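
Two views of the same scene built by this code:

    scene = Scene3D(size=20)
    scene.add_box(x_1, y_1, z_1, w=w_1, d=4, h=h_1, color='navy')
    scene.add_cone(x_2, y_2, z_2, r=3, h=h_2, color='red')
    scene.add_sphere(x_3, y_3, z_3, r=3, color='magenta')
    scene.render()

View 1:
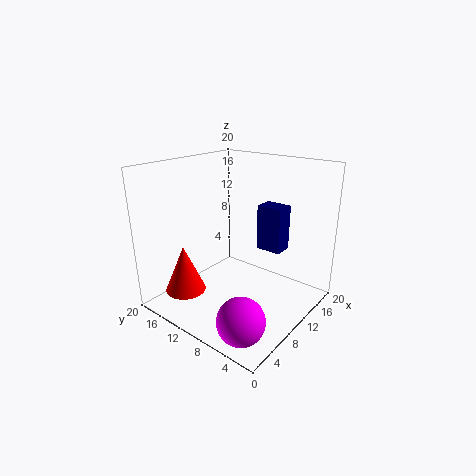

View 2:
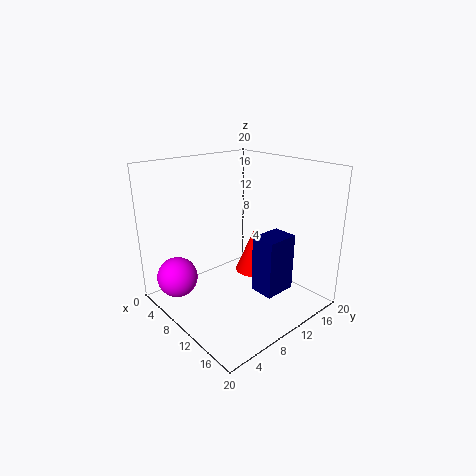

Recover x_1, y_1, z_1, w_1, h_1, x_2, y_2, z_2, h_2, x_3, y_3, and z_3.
x_1 = 16
y_1 = 7
z_1 = 6
w_1 = 3
h_1 = 7
x_2 = 6
y_2 = 17
z_2 = 1
h_2 = 7
x_3 = 3
y_3 = 4
z_3 = 3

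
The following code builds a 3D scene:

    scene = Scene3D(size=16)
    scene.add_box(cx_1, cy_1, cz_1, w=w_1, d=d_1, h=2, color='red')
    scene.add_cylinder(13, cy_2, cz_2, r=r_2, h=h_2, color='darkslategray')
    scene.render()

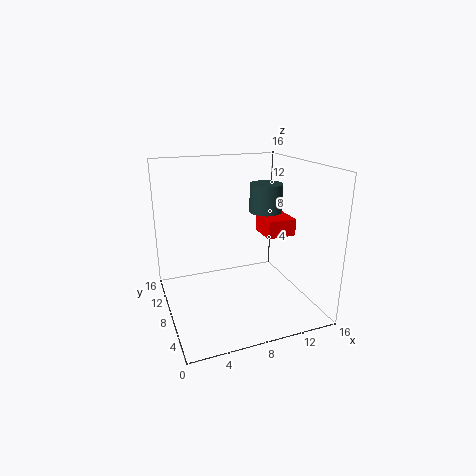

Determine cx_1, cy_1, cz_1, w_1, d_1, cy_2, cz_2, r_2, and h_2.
cx_1 = 11.5, cy_1 = 7.5, cz_1 = 7.5, w_1 = 3.5, d_1 = 3.5, cy_2 = 11.5, cz_2 = 9.5, r_2 = 2, h_2 = 3.5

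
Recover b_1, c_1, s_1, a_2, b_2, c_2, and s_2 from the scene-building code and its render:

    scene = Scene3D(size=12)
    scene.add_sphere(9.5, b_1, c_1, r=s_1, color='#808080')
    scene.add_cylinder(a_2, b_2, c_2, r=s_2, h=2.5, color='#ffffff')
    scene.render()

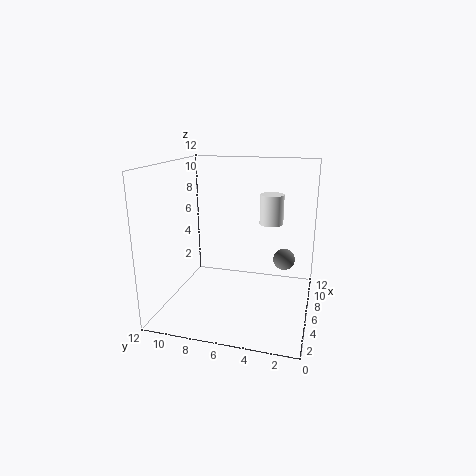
b_1 = 2.5; c_1 = 3; s_1 = 1; a_2 = 7.5; b_2 = 3.5; c_2 = 7; s_2 = 1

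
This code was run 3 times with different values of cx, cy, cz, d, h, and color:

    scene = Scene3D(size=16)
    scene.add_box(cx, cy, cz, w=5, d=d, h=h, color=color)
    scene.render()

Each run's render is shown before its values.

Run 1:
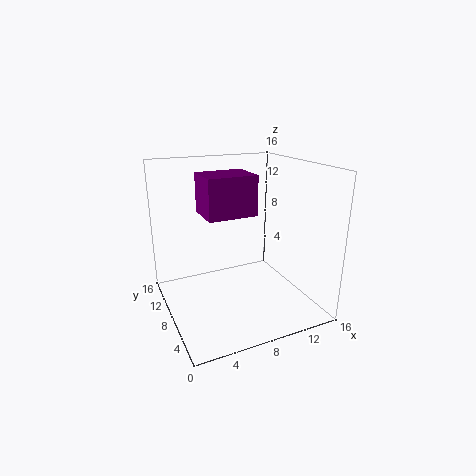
cx = 3.5; cy = 4.5; cz = 11.5; d = 4; h = 4; color = 'purple'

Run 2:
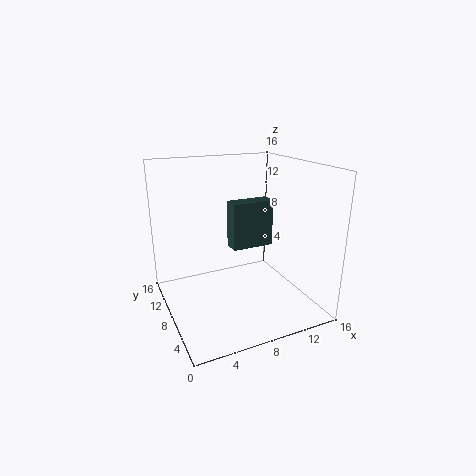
cx = 8; cy = 9; cz = 6; d = 2; h = 5.5; color = 'darkslategray'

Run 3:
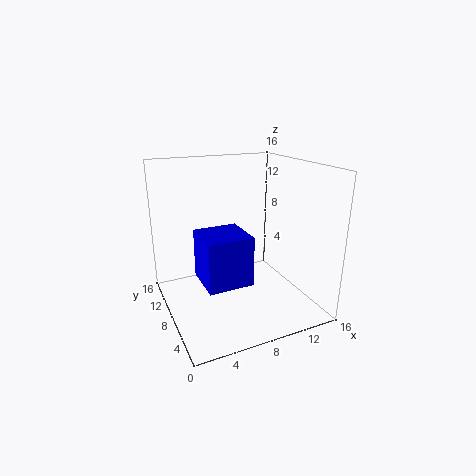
cx = 3.5; cy = 5; cz = 3.5; d = 5; h = 5.5; color = 'blue'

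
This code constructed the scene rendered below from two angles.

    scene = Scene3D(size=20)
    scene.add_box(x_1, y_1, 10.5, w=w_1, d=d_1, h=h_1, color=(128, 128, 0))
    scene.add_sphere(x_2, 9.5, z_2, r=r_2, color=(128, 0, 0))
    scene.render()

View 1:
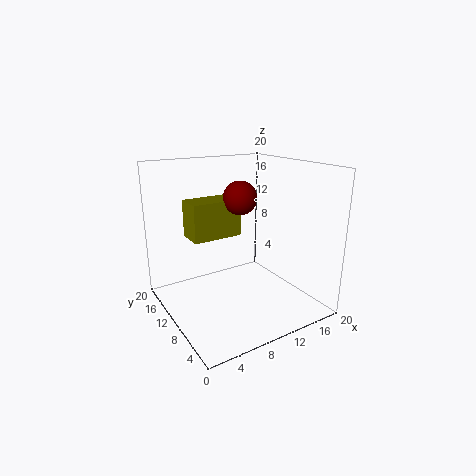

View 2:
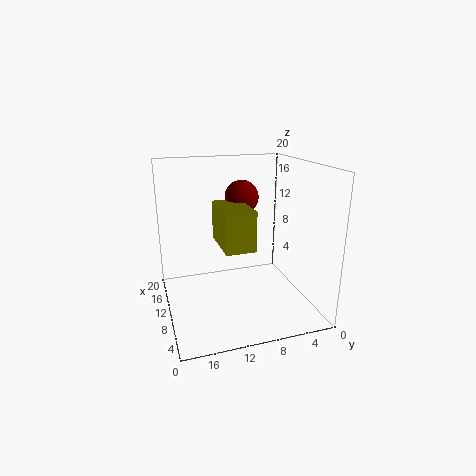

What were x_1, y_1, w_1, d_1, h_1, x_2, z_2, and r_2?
x_1 = 3.5
y_1 = 9.75
w_1 = 6.75
d_1 = 3.75
h_1 = 5
x_2 = 10
z_2 = 15.75
r_2 = 2.25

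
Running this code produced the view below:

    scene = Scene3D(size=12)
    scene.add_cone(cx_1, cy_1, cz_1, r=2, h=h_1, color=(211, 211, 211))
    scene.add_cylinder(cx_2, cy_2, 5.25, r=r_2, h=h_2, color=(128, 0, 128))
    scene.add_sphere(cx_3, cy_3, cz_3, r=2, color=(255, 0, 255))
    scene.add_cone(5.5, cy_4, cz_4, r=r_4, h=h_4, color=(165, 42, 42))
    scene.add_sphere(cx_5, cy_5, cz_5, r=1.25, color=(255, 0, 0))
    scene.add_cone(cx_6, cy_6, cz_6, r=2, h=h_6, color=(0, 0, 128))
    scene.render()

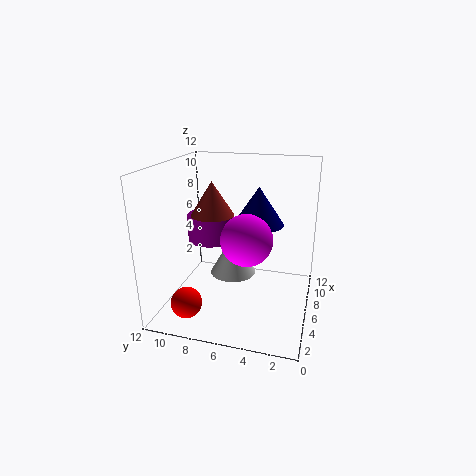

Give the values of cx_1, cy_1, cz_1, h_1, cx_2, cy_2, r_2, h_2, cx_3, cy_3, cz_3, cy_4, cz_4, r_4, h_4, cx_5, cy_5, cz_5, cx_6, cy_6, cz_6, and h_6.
cx_1 = 7; cy_1 = 6.75; cz_1 = 2.25; h_1 = 3.5; cx_2 = 7; cy_2 = 8.75; r_2 = 2; h_2 = 2.25; cx_3 = 4; cy_3 = 4.75; cz_3 = 6.75; cy_4 = 8; cz_4 = 8; r_4 = 1.75; h_4 = 2.75; cx_5 = 2.25; cy_5 = 9.25; cz_5 = 1.5; cx_6 = 5.75; cy_6 = 4.25; cz_6 = 7.5; h_6 = 3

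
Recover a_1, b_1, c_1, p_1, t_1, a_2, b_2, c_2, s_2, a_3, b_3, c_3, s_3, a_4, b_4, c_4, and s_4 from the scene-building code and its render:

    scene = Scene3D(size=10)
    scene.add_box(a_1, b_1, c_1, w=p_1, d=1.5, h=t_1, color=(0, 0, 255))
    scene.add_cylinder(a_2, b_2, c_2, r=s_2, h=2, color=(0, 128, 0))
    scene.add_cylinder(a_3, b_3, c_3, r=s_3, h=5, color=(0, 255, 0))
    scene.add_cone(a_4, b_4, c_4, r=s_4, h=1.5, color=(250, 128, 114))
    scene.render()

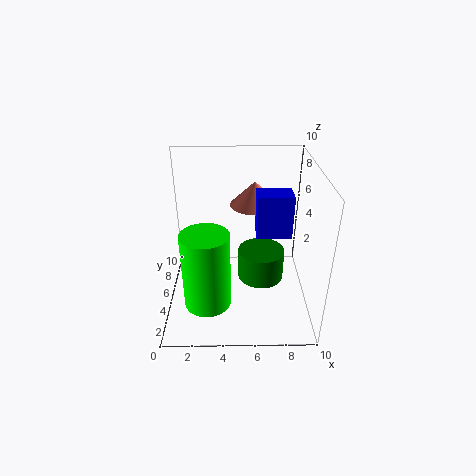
a_1 = 6
b_1 = 1.5
c_1 = 7
p_1 = 2
t_1 = 2.5
a_2 = 6.5
b_2 = 3.5
c_2 = 3
s_2 = 1.5
a_3 = 3
b_3 = 2
c_3 = 2
s_3 = 1.5
a_4 = 6
b_4 = 4
c_4 = 8
s_4 = 1.5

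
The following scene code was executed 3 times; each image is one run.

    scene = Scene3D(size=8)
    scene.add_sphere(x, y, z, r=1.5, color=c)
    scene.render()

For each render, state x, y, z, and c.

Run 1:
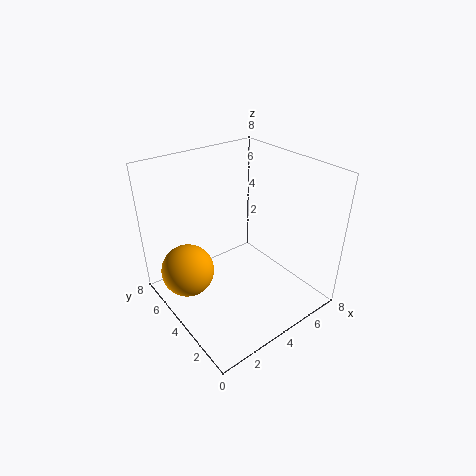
x = 1.5, y = 5.5, z = 2, c = 'orange'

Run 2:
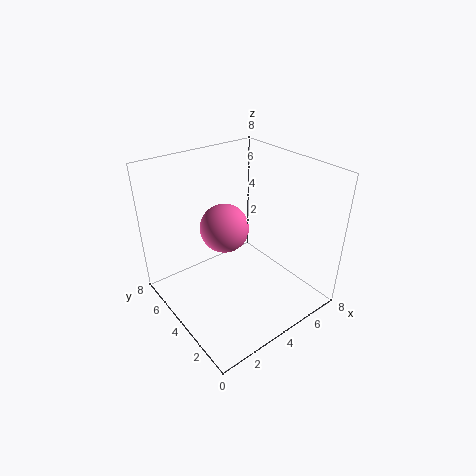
x = 4.5, y = 6, z = 3.5, c = 'hotpink'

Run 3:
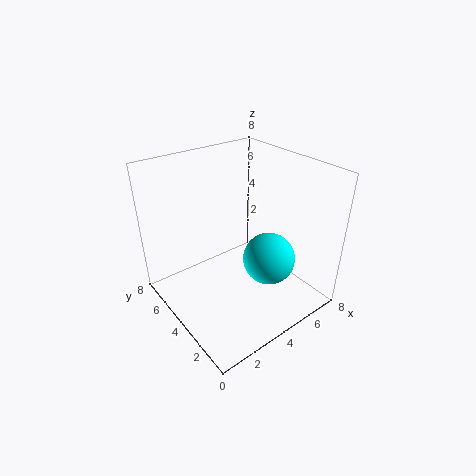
x = 5.5, y = 3, z = 2.5, c = 'cyan'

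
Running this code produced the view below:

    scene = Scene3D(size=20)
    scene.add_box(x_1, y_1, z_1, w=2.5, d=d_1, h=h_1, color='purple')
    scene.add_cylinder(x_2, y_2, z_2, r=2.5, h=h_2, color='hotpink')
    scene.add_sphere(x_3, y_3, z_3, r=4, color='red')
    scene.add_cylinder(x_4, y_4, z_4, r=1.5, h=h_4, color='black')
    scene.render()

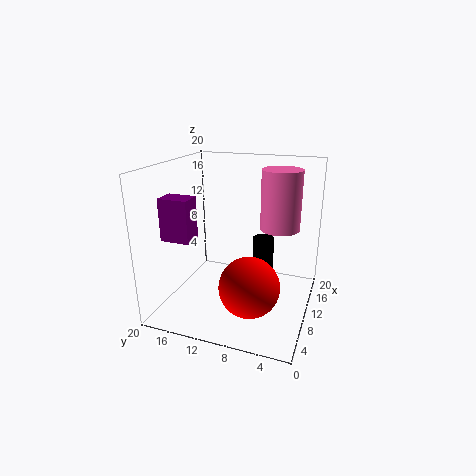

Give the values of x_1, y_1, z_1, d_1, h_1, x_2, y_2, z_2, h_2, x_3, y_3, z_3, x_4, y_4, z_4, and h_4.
x_1 = 0.5; y_1 = 12.5; z_1 = 12.5; d_1 = 3.5; h_1 = 5; x_2 = 9; y_2 = 4; z_2 = 12.5; h_2 = 7.5; x_3 = 6; y_3 = 7; z_3 = 5; x_4 = 12.5; y_4 = 7; z_4 = 2.5; h_4 = 7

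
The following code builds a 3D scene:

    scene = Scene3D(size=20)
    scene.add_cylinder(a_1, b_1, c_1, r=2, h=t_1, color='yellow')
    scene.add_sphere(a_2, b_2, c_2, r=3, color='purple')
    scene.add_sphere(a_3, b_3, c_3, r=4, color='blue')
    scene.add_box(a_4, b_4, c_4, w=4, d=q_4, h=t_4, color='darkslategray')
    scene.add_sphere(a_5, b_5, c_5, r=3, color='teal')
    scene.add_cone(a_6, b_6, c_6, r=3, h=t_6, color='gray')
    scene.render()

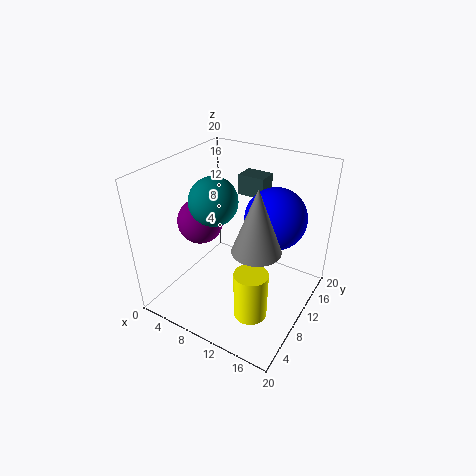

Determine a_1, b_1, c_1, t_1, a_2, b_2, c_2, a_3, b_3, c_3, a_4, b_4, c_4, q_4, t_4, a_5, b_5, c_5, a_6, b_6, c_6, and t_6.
a_1 = 16; b_1 = 3; c_1 = 5; t_1 = 6; a_2 = 6; b_2 = 7; c_2 = 13; a_3 = 15; b_3 = 11; c_3 = 14; a_4 = 7; b_4 = 15; c_4 = 14; q_4 = 3; t_4 = 3; a_5 = 9; b_5 = 6; c_5 = 17; a_6 = 15; b_6 = 6; c_6 = 12; t_6 = 8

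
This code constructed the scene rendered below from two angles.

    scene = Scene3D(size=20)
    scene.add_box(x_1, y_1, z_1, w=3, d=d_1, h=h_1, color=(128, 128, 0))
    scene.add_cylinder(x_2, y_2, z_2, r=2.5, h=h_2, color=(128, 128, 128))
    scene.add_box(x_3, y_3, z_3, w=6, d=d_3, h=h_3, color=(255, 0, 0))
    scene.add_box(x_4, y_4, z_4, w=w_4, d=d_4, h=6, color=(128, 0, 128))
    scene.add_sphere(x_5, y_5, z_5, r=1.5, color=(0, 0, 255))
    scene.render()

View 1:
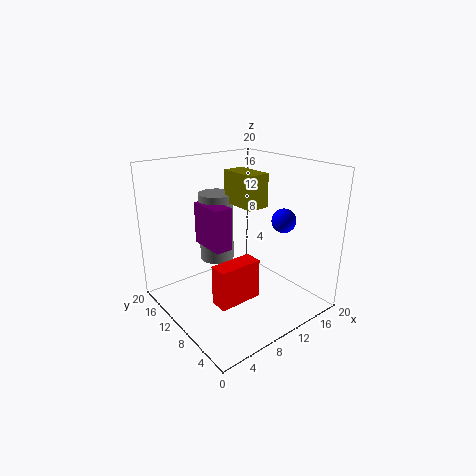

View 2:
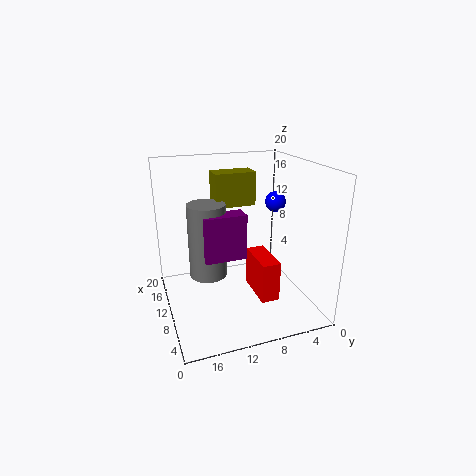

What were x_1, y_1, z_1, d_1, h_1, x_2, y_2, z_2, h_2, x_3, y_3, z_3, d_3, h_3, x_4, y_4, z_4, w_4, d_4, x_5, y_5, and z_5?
x_1 = 10, y_1 = 7.5, z_1 = 14.5, d_1 = 5.5, h_1 = 4.5, x_2 = 9.5, y_2 = 14.5, z_2 = 5.5, h_2 = 10, x_3 = 4.5, y_3 = 6, z_3 = 2.5, d_3 = 2.5, h_3 = 5.5, x_4 = 6.5, y_4 = 10, z_4 = 8.5, w_4 = 2.5, d_4 = 5.5, x_5 = 12, y_5 = 3.5, z_5 = 14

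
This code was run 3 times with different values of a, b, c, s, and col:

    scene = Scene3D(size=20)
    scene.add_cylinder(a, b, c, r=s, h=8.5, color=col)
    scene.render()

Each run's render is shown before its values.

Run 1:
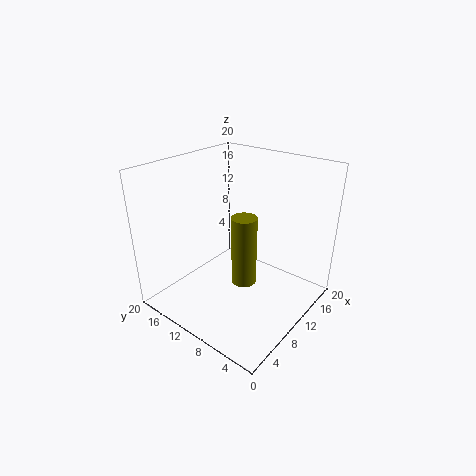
a = 5.5
b = 5.5
c = 7.5
s = 1.5
col = 'olive'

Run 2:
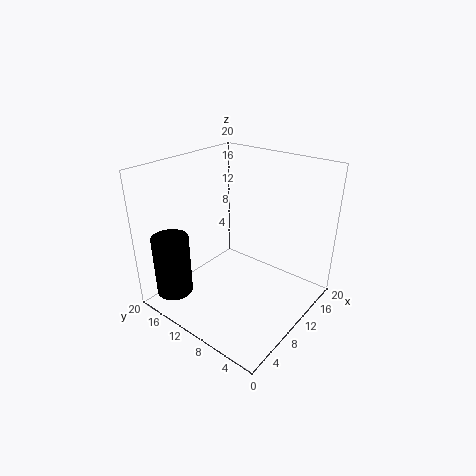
a = 3
b = 16
c = 2.5
s = 2.5
col = 'black'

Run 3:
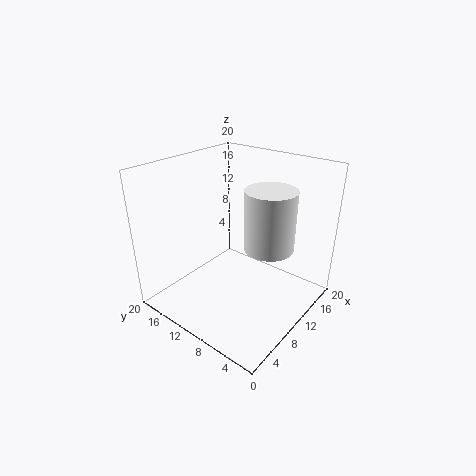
a = 12.5
b = 6.5
c = 8.5
s = 3.5
col = 'white'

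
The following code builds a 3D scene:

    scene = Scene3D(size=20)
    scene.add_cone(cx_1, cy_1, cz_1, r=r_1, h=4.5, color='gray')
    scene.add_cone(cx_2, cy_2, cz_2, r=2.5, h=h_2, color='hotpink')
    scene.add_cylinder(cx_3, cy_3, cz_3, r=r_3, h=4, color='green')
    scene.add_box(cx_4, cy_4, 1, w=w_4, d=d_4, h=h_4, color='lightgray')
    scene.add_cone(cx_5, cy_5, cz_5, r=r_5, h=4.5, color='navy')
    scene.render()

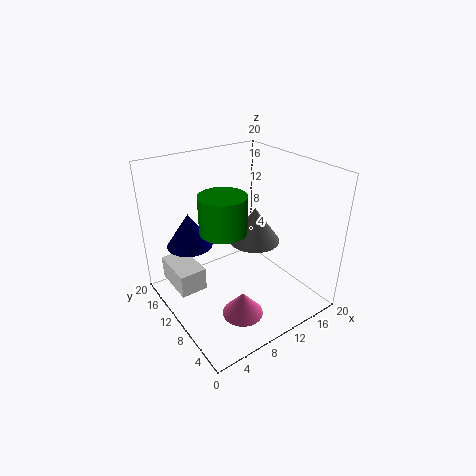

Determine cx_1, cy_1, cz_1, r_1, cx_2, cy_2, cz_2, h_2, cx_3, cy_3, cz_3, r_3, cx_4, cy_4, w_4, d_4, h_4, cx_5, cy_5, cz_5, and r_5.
cx_1 = 10.5
cy_1 = 7
cz_1 = 11
r_1 = 3.25
cx_2 = 5.75
cy_2 = 3
cz_2 = 4
h_2 = 3
cx_3 = 3.5
cy_3 = 3.5
cz_3 = 16
r_3 = 2.5
cx_4 = 2.25
cy_4 = 13
w_4 = 4
d_4 = 6.75
h_4 = 3.5
cx_5 = 3.75
cy_5 = 12.25
cz_5 = 10
r_5 = 3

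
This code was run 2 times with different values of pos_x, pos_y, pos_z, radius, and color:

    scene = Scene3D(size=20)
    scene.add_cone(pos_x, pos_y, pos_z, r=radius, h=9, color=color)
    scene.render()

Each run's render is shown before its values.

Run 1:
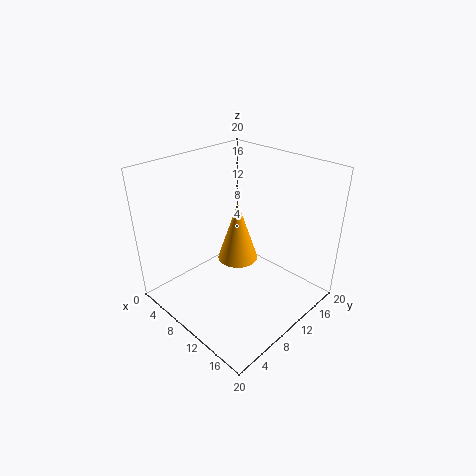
pos_x = 8, pos_y = 12, pos_z = 5, radius = 3, color = 'orange'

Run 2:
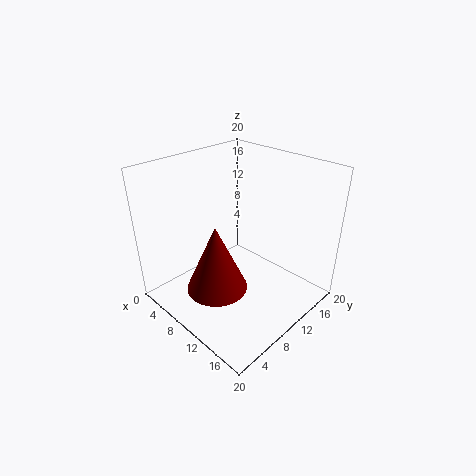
pos_x = 11, pos_y = 5, pos_z = 5, radius = 4, color = 'maroon'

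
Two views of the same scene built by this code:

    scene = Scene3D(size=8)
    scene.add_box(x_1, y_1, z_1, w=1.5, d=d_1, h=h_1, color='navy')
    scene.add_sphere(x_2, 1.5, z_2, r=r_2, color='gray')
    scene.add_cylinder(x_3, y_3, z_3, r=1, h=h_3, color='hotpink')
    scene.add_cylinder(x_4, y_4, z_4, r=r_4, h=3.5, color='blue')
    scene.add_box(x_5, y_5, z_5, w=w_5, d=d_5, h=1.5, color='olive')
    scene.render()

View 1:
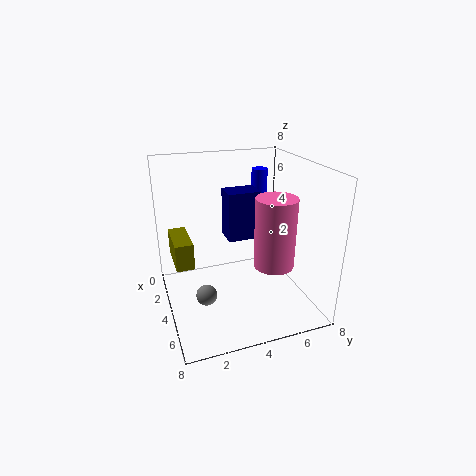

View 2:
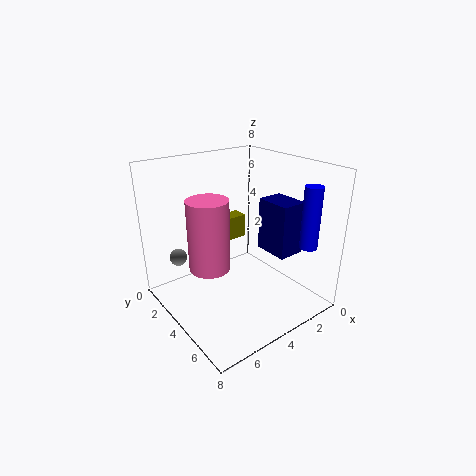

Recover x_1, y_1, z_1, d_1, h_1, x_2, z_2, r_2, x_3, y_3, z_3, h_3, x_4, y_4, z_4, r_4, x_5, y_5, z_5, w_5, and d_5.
x_1 = 1, y_1 = 4, z_1 = 3, d_1 = 2, h_1 = 3, x_2 = 6.5, z_2 = 2.5, r_2 = 0.5, x_3 = 6.5, y_3 = 5, z_3 = 3.5, h_3 = 3.5, x_4 = 1, y_4 = 6.5, z_4 = 3.5, r_4 = 0.5, x_5 = 1.5, y_5 = 0.5, z_5 = 2.5, w_5 = 2.5, d_5 = 1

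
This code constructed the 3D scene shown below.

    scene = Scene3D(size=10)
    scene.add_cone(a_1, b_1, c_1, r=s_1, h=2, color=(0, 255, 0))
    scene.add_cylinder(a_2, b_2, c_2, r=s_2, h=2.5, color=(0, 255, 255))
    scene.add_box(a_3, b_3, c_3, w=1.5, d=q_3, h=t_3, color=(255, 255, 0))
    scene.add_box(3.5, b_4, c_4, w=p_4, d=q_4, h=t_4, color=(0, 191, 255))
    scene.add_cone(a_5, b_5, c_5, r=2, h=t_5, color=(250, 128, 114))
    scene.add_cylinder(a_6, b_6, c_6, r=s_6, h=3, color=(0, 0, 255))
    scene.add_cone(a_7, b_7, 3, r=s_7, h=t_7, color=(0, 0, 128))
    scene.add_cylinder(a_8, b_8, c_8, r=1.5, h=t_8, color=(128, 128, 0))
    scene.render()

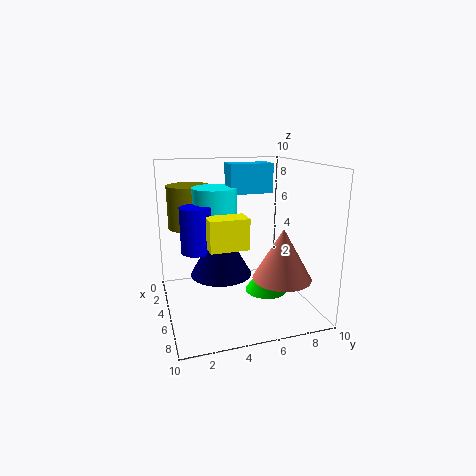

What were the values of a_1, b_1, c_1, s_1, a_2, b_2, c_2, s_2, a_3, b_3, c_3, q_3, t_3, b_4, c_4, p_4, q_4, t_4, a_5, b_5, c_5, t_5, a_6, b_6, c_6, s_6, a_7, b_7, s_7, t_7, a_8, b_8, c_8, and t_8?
a_1 = 5.5
b_1 = 7
c_1 = 1
s_1 = 1.5
a_2 = 4.5
b_2 = 3.5
c_2 = 6
s_2 = 1.5
a_3 = 6
b_3 = 2.5
c_3 = 5
q_3 = 2.5
t_3 = 2
b_4 = 4.5
c_4 = 8
p_4 = 1.5
q_4 = 3
t_4 = 2
a_5 = 7
b_5 = 7.5
c_5 = 2.5
t_5 = 3.5
a_6 = 5.5
b_6 = 2
c_6 = 4.5
s_6 = 1
a_7 = 6
b_7 = 3.5
s_7 = 2
t_7 = 3.5
a_8 = 3
b_8 = 2
c_8 = 5.5
t_8 = 3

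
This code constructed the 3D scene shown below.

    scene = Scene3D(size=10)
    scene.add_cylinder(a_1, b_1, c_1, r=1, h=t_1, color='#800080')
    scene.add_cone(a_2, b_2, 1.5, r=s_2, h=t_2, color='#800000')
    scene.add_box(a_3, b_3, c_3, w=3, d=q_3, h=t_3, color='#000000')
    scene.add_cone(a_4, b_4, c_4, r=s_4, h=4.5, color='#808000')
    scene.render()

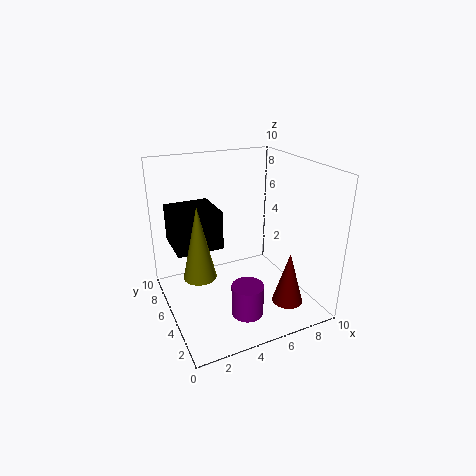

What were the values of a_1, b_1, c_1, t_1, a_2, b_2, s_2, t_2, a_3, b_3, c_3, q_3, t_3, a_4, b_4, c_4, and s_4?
a_1 = 4, b_1 = 1.5, c_1 = 1.5, t_1 = 2, a_2 = 7, b_2 = 1.5, s_2 = 1, t_2 = 3.5, a_3 = 0.5, b_3 = 4, c_3 = 5, q_3 = 3, t_3 = 2.5, a_4 = 1.5, b_4 = 3, c_4 = 4, s_4 = 1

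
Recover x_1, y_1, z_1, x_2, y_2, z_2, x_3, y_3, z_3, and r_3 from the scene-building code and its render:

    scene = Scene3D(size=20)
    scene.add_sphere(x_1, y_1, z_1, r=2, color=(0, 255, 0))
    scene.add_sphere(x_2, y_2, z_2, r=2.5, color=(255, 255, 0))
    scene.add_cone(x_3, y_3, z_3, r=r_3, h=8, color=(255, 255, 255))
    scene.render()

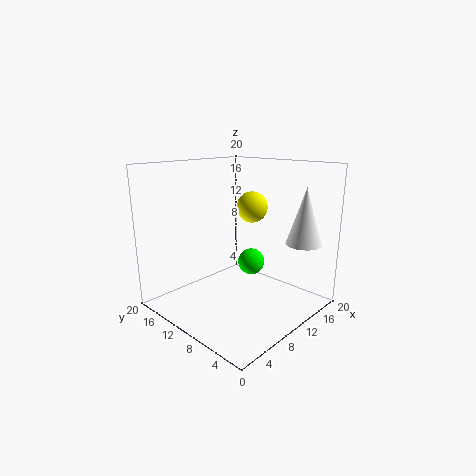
x_1 = 14; y_1 = 11; z_1 = 5; x_2 = 17.5; y_2 = 14; z_2 = 12.5; x_3 = 16.5; y_3 = 3.5; z_3 = 9; r_3 = 2.5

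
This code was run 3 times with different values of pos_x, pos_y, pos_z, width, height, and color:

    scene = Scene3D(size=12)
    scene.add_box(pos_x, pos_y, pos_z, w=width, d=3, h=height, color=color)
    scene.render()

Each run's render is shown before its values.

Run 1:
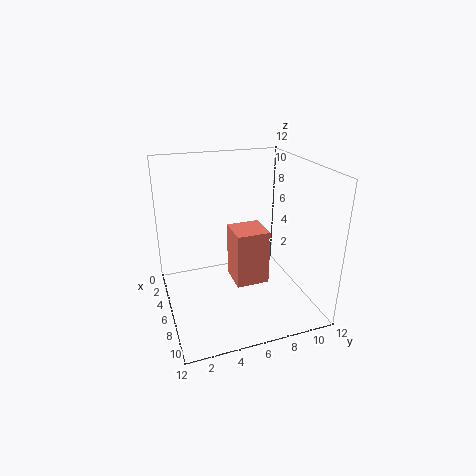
pos_x = 3; pos_y = 6; pos_z = 1; width = 3; height = 5; color = 'salmon'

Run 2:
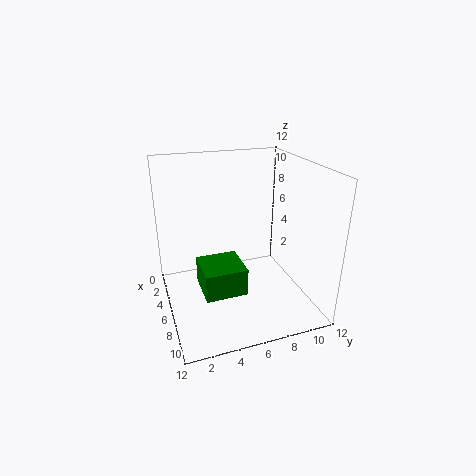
pos_x = 8; pos_y = 2; pos_z = 4; width = 3; height = 2; color = 'green'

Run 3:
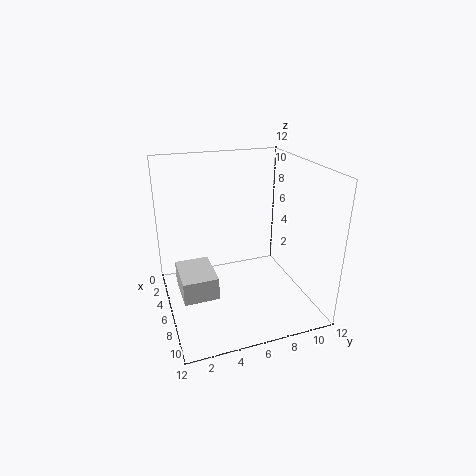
pos_x = 3; pos_y = 1; pos_z = 1; width = 4; height = 2; color = 'lightgray'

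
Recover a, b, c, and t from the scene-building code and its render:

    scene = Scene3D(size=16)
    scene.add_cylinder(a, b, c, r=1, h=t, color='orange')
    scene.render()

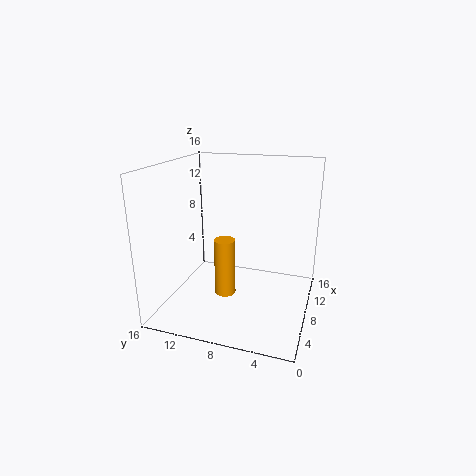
a = 2.5; b = 7.5; c = 4.5; t = 5.5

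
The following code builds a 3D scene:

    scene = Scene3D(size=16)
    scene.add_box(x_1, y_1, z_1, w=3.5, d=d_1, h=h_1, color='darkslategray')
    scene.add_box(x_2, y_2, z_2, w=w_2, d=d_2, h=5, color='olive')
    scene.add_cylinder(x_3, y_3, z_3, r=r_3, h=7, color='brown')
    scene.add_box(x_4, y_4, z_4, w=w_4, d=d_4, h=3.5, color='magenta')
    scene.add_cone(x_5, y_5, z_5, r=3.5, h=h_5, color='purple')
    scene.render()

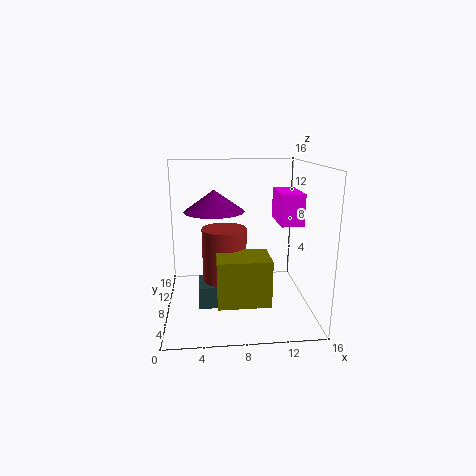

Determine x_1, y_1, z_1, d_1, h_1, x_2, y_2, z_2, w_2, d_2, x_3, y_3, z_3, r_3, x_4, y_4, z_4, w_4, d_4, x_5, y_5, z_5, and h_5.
x_1 = 3.5
y_1 = 6
z_1 = 0.5
d_1 = 3.5
h_1 = 2.5
x_2 = 5.5
y_2 = 3
z_2 = 2
w_2 = 5.5
d_2 = 4
x_3 = 6.5
y_3 = 8.5
z_3 = 2
r_3 = 2.5
x_4 = 12.5
y_4 = 6.5
z_4 = 9.5
w_4 = 2.5
d_4 = 5
x_5 = 5.5
y_5 = 10.5
z_5 = 10.5
h_5 = 2.5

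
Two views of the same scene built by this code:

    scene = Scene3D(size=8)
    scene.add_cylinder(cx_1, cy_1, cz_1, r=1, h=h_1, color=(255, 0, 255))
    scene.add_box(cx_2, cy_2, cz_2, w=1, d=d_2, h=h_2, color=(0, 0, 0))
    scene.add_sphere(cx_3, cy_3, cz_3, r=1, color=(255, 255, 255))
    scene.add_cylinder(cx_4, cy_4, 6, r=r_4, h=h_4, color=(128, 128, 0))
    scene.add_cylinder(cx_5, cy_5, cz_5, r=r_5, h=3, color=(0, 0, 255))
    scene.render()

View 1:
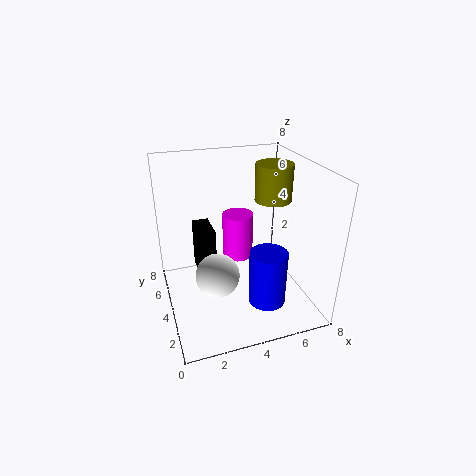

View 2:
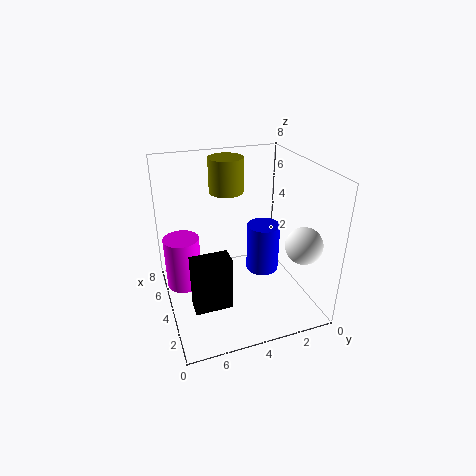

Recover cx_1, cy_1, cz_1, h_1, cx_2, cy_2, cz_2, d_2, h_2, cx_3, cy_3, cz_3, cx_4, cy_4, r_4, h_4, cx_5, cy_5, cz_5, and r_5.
cx_1 = 5; cy_1 = 7; cz_1 = 1; h_1 = 3; cx_2 = 2; cy_2 = 5; cz_2 = 1; d_2 = 2; h_2 = 3; cx_3 = 2; cy_3 = 1; cz_3 = 4; cx_4 = 6; cy_4 = 4; r_4 = 1; h_4 = 2; cx_5 = 5; cy_5 = 2; cz_5 = 1; r_5 = 1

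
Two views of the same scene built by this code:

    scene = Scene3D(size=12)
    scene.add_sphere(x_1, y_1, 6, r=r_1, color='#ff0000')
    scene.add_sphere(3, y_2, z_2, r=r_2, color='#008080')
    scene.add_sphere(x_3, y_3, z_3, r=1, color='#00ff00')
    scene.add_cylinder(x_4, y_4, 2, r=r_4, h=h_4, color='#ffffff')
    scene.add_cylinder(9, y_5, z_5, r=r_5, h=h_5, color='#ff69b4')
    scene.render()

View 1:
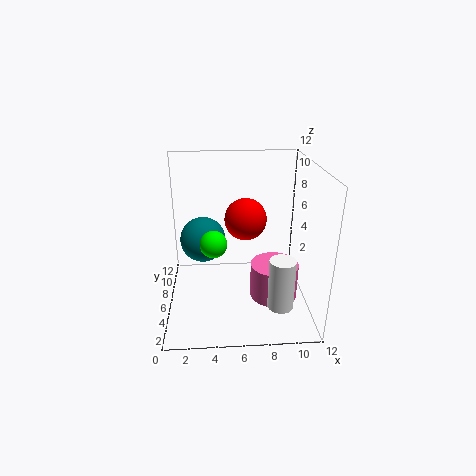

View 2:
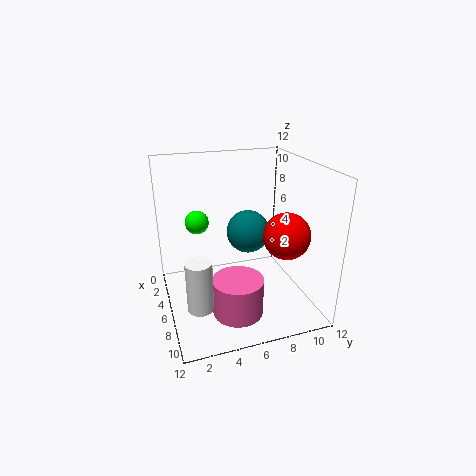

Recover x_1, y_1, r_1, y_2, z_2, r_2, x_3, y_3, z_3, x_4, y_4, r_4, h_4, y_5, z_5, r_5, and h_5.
x_1 = 7
y_1 = 10
r_1 = 2
y_2 = 8
z_2 = 5
r_2 = 2
x_3 = 4
y_3 = 3
z_3 = 7
x_4 = 9
y_4 = 2
r_4 = 1
h_4 = 4
y_5 = 5
z_5 = 1
r_5 = 2
h_5 = 3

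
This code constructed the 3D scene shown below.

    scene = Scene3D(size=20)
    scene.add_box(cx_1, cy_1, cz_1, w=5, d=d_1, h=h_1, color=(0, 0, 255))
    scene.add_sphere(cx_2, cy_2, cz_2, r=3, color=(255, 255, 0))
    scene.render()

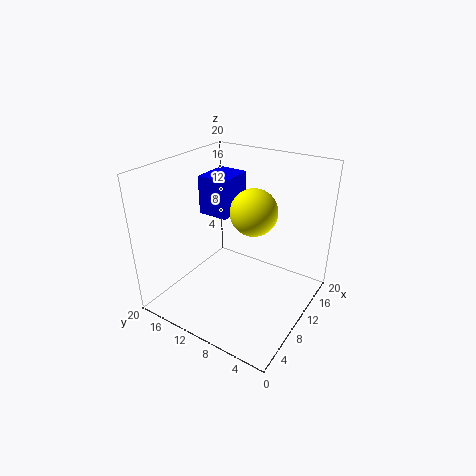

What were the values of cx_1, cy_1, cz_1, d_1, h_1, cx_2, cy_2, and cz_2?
cx_1 = 7; cy_1 = 10; cz_1 = 14; d_1 = 4; h_1 = 5; cx_2 = 9; cy_2 = 7; cz_2 = 15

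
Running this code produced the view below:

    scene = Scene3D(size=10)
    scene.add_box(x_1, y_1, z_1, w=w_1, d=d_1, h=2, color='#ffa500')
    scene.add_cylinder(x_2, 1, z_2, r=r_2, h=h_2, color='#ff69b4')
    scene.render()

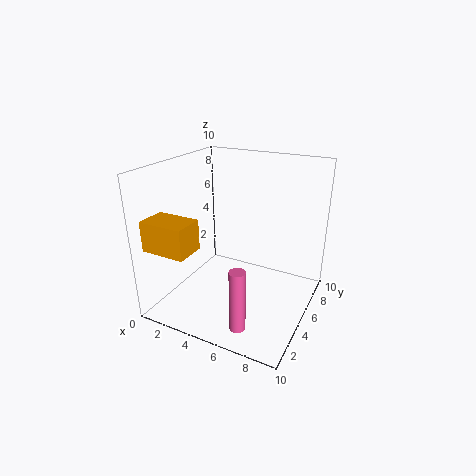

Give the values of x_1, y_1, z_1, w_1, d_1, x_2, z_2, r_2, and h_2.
x_1 = 0.5, y_1 = 0.5, z_1 = 5, w_1 = 3, d_1 = 2, x_2 = 7, z_2 = 1, r_2 = 0.5, h_2 = 4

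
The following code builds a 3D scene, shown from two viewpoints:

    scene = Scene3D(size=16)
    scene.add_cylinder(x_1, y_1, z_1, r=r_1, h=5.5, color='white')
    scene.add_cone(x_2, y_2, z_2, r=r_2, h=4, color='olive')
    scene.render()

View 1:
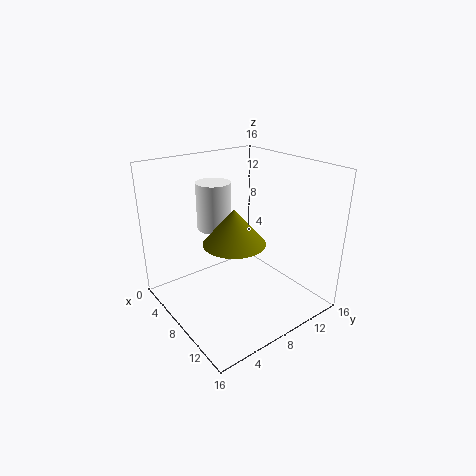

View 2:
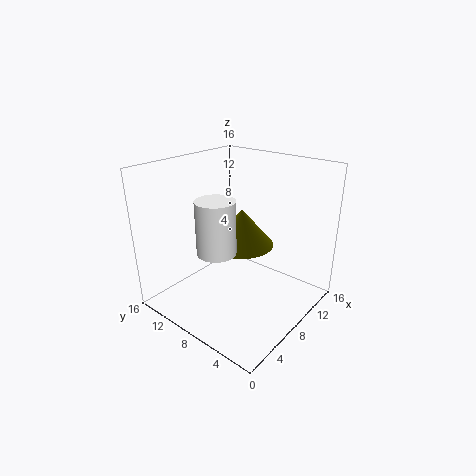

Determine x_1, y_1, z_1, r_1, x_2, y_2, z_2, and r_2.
x_1 = 4
y_1 = 7.5
z_1 = 8
r_1 = 2
x_2 = 8
y_2 = 7.5
z_2 = 7.5
r_2 = 3.5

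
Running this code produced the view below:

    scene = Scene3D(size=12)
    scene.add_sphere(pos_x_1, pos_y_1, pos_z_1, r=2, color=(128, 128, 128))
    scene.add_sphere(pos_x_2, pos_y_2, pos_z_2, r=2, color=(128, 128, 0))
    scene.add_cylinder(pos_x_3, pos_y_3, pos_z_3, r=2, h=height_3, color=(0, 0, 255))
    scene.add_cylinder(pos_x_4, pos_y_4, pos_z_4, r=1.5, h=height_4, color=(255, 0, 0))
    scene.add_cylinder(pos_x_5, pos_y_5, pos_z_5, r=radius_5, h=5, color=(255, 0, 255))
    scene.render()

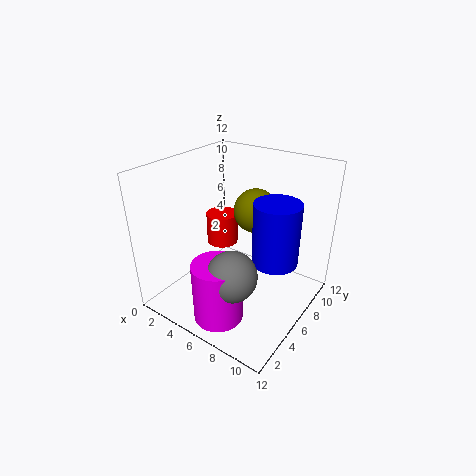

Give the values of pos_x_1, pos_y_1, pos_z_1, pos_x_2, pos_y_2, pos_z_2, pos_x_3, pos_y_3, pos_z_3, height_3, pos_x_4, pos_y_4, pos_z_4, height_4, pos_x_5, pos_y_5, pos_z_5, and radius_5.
pos_x_1 = 7.5
pos_y_1 = 3
pos_z_1 = 4.5
pos_x_2 = 5.5
pos_y_2 = 9.5
pos_z_2 = 7
pos_x_3 = 8.5
pos_y_3 = 8
pos_z_3 = 3.5
height_3 = 5.5
pos_x_4 = 2
pos_y_4 = 9
pos_z_4 = 3
height_4 = 3
pos_x_5 = 6.5
pos_y_5 = 2.5
pos_z_5 = 0.5
radius_5 = 2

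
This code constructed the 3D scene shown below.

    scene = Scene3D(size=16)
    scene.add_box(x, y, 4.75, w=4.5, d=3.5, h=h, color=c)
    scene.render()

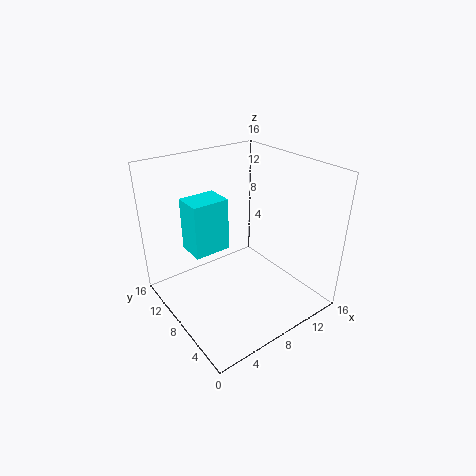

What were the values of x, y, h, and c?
x = 4.5; y = 11.25; h = 6.5; c = 'cyan'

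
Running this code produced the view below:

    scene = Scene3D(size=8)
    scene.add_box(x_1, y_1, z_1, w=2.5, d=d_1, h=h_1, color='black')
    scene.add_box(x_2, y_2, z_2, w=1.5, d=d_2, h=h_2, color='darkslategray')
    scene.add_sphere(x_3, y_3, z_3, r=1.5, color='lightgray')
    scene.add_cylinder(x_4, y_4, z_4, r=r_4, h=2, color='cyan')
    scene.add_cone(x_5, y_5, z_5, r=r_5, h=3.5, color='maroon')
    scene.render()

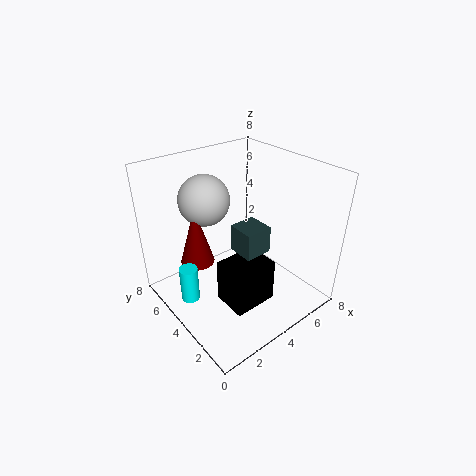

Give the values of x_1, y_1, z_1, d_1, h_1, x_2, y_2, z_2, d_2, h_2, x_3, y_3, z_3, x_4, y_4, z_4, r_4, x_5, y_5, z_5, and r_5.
x_1 = 2.5; y_1 = 2; z_1 = 0.5; d_1 = 2; h_1 = 2.5; x_2 = 3.5; y_2 = 2.5; z_2 = 3.5; d_2 = 1.5; h_2 = 1.5; x_3 = 3.5; y_3 = 6.5; z_3 = 5.5; x_4 = 1; y_4 = 4.5; z_4 = 1; r_4 = 0.5; x_5 = 2.5; y_5 = 6; z_5 = 2; r_5 = 1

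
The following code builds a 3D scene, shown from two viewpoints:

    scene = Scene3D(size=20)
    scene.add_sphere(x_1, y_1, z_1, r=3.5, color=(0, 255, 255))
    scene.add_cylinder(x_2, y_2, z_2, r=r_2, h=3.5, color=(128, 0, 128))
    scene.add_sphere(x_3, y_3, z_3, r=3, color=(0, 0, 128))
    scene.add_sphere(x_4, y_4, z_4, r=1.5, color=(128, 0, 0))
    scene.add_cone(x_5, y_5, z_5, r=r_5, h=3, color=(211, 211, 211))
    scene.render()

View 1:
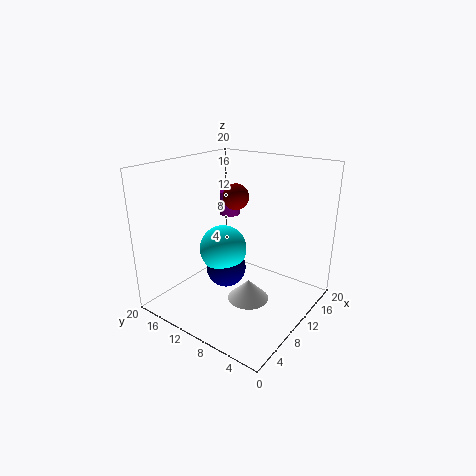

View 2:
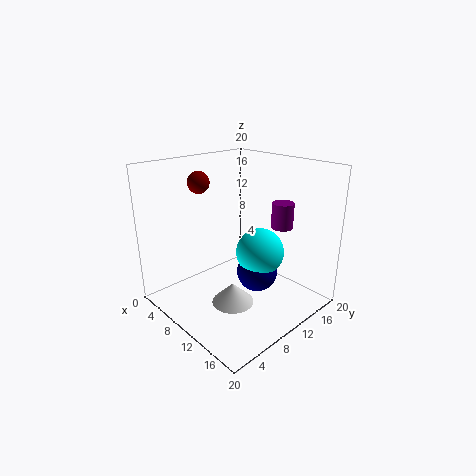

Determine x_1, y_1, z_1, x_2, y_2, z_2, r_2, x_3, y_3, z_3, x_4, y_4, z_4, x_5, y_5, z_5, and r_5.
x_1 = 11
y_1 = 13.5
z_1 = 7
x_2 = 14
y_2 = 14.5
z_2 = 11.5
r_2 = 1.5
x_3 = 11
y_3 = 13
z_3 = 4
x_4 = 5.5
y_4 = 7
z_4 = 17.5
x_5 = 10.5
y_5 = 8.5
z_5 = 0.5
r_5 = 3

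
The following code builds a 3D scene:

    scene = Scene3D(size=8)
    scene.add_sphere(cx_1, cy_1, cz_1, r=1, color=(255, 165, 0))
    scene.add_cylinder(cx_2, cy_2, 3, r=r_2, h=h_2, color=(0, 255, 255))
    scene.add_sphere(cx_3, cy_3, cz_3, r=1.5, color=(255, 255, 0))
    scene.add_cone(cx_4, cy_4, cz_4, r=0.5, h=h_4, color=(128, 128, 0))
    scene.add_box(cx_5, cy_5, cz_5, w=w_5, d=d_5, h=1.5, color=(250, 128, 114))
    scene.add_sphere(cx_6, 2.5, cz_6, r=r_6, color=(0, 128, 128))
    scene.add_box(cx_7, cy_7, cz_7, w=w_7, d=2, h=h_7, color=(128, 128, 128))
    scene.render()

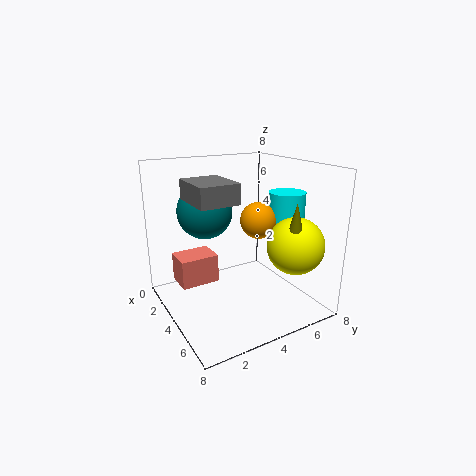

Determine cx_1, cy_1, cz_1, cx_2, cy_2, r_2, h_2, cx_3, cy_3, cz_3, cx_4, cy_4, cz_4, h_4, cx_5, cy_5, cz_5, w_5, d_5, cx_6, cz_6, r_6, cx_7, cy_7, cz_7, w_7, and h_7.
cx_1 = 4.5; cy_1 = 5; cz_1 = 5; cx_2 = 5; cy_2 = 6.5; r_2 = 1; h_2 = 3.5; cx_3 = 6.5; cy_3 = 6; cz_3 = 4; cx_4 = 7; cy_4 = 5.5; cz_4 = 4.5; h_4 = 2; cx_5 = 3; cy_5 = 0.5; cz_5 = 2; w_5 = 1.5; d_5 = 2; cx_6 = 3; cz_6 = 5.5; r_6 = 1.5; cx_7 = 3.5; cy_7 = 1; cz_7 = 6.5; w_7 = 2.5; h_7 = 1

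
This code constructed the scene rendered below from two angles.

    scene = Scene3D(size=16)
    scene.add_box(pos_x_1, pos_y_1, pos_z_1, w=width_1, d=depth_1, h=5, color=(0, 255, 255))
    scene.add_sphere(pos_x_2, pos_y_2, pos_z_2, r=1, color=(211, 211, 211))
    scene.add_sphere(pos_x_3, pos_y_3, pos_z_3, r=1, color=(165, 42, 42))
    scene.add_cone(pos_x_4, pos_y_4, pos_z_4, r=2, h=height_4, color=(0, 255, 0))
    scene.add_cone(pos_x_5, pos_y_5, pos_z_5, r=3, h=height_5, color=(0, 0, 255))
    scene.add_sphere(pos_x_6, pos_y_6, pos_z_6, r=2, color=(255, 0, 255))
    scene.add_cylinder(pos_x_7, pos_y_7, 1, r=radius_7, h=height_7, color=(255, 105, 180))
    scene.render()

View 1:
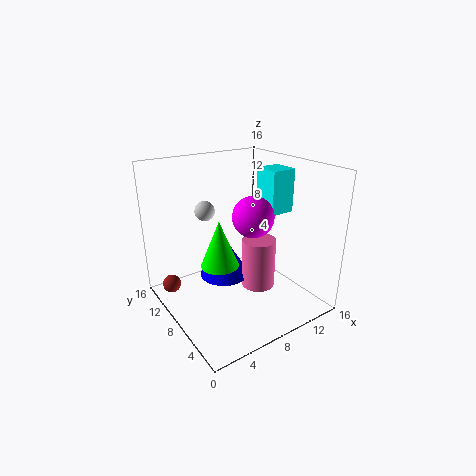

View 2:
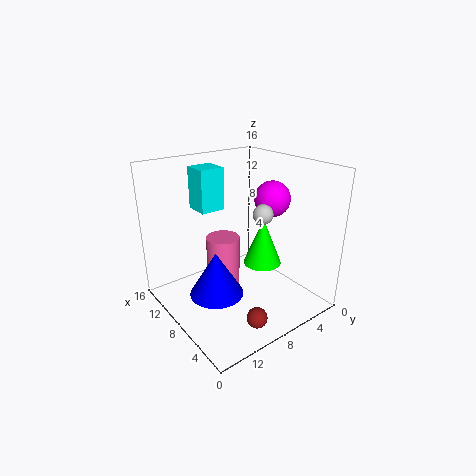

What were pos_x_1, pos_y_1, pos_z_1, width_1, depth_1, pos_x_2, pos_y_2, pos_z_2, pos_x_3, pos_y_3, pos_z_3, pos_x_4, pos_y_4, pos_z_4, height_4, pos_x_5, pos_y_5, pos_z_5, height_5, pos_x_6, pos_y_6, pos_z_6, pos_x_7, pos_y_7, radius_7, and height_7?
pos_x_1 = 12; pos_y_1 = 7; pos_z_1 = 10; width_1 = 3; depth_1 = 3; pos_x_2 = 4; pos_y_2 = 8; pos_z_2 = 12; pos_x_3 = 1; pos_y_3 = 11; pos_z_3 = 3; pos_x_4 = 5; pos_y_4 = 7; pos_z_4 = 6; height_4 = 5; pos_x_5 = 8; pos_y_5 = 11; pos_z_5 = 2; height_5 = 5; pos_x_6 = 7; pos_y_6 = 4; pos_z_6 = 12; pos_x_7 = 11; pos_y_7 = 8; radius_7 = 2; height_7 = 6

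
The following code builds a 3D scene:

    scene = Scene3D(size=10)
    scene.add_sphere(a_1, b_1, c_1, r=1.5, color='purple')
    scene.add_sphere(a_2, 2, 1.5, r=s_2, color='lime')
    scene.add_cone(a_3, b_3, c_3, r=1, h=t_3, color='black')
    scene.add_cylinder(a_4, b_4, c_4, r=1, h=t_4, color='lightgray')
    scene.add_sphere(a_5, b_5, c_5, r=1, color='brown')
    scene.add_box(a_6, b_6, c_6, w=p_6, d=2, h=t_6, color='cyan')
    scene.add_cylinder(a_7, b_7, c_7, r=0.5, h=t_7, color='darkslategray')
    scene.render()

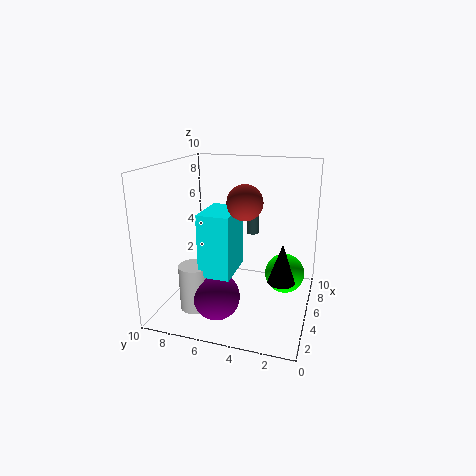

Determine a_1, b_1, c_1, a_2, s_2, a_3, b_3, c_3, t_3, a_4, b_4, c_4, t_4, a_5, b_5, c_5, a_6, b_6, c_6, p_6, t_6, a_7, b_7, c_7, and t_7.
a_1 = 2
b_1 = 5.5
c_1 = 2
a_2 = 7.5
s_2 = 1.5
a_3 = 6
b_3 = 2
c_3 = 1.5
t_3 = 3
a_4 = 2
b_4 = 7
c_4 = 1
t_4 = 3
a_5 = 1.5
b_5 = 3.5
c_5 = 8.5
a_6 = 1.5
b_6 = 4.5
c_6 = 3.5
p_6 = 3
t_6 = 4
a_7 = 9
b_7 = 5
c_7 = 4
t_7 = 3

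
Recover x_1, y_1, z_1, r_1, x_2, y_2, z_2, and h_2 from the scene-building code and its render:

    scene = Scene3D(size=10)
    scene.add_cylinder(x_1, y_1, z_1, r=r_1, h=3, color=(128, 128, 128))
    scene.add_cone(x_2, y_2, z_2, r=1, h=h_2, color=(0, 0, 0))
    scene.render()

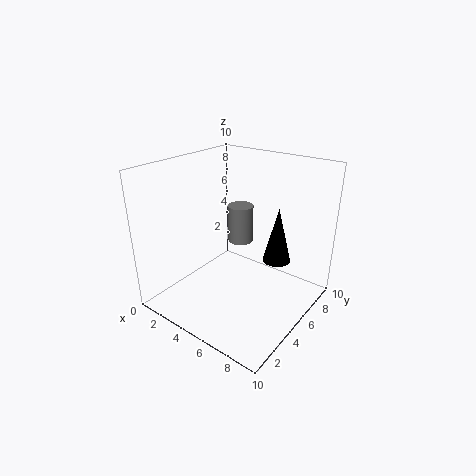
x_1 = 3
y_1 = 8
z_1 = 3
r_1 = 1
x_2 = 7
y_2 = 7
z_2 = 3
h_2 = 4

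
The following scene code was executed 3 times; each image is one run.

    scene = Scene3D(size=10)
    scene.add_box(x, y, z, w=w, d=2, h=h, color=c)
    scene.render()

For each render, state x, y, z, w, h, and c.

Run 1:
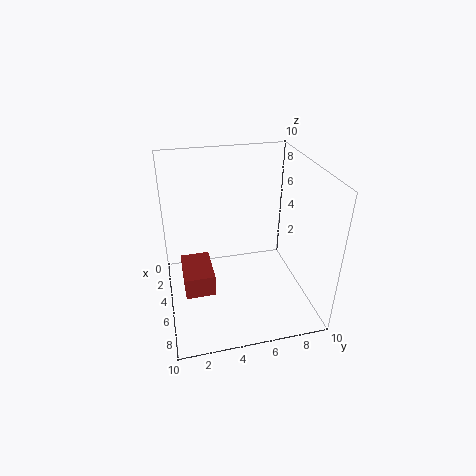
x = 4, y = 1, z = 2, w = 3, h = 1.5, c = 'brown'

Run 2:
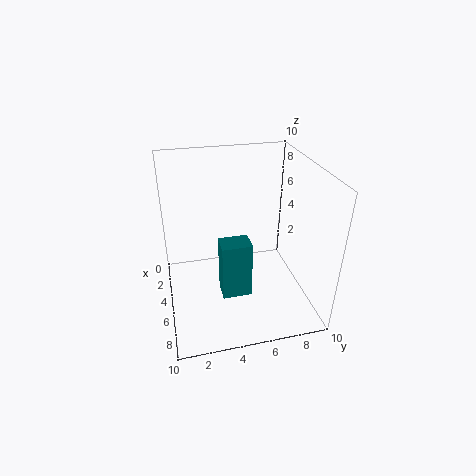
x = 5.5, y = 3.5, z = 1.5, w = 1.5, h = 4, c = 'teal'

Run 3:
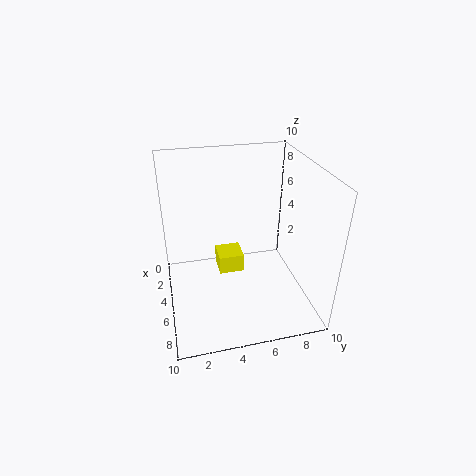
x = 1, y = 4, z = 0.5, w = 2, h = 1.5, c = 'yellow'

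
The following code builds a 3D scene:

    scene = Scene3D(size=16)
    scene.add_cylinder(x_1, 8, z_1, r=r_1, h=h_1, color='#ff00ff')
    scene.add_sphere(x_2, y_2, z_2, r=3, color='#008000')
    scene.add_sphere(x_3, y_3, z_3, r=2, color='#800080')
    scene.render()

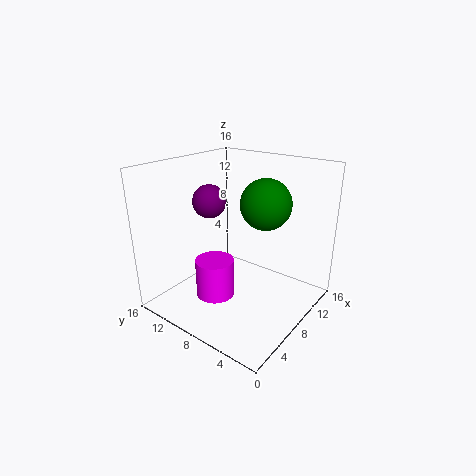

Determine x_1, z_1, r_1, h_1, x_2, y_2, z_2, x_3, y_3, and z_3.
x_1 = 4, z_1 = 3, r_1 = 2, h_1 = 4, x_2 = 12, y_2 = 7, z_2 = 11, x_3 = 9, y_3 = 13, z_3 = 11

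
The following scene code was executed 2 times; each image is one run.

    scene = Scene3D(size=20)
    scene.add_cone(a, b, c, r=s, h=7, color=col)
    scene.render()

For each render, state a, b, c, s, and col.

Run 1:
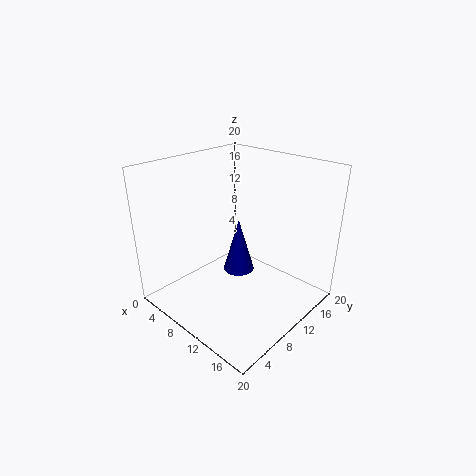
a = 12, b = 8, c = 7, s = 2, col = 'navy'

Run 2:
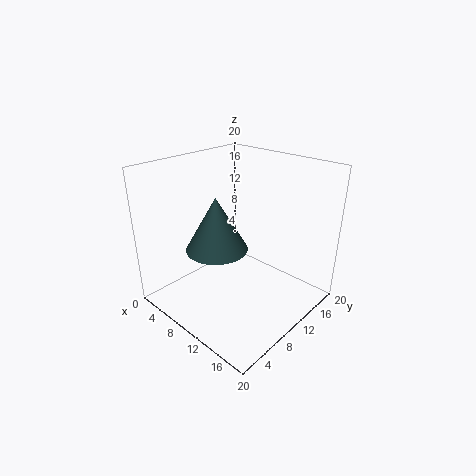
a = 10, b = 6, c = 10, s = 4, col = 'darkslategray'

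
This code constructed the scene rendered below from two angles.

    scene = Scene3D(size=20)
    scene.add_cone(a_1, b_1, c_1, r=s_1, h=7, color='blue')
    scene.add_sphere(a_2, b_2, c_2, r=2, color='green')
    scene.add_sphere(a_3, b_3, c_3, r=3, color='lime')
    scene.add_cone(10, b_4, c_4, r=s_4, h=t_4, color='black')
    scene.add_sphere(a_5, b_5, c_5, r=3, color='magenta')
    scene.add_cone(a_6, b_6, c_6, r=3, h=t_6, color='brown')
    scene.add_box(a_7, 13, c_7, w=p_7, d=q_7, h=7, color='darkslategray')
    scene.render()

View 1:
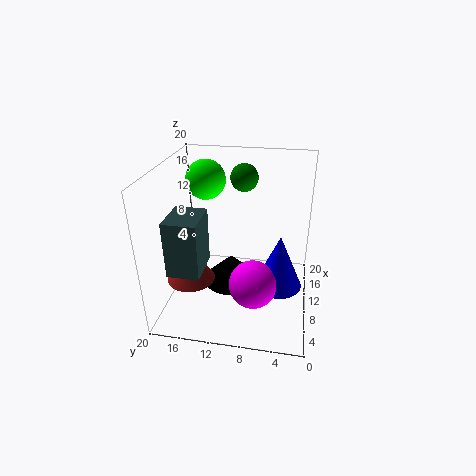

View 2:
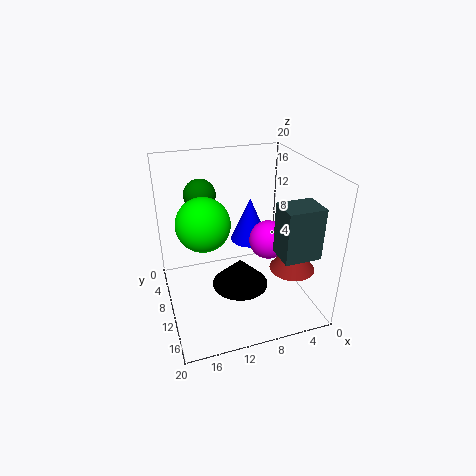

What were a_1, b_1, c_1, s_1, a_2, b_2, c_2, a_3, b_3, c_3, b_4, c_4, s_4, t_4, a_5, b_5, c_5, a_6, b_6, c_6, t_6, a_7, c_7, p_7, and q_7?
a_1 = 6
b_1 = 4
c_1 = 6
s_1 = 3
a_2 = 15
b_2 = 10
c_2 = 17
a_3 = 16
b_3 = 16
c_3 = 16
b_4 = 11
c_4 = 3
s_4 = 4
t_4 = 4
a_5 = 4
b_5 = 7
c_5 = 7
a_6 = 4
b_6 = 15
c_6 = 7
t_6 = 4
a_7 = 1
c_7 = 9
p_7 = 5
q_7 = 4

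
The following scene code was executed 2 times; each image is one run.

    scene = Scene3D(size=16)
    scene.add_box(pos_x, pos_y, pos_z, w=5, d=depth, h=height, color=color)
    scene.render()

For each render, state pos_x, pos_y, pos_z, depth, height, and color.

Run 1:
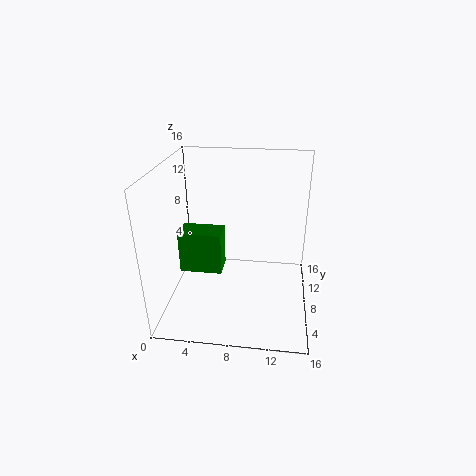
pos_x = 1; pos_y = 8; pos_z = 3; depth = 3; height = 5; color = 'green'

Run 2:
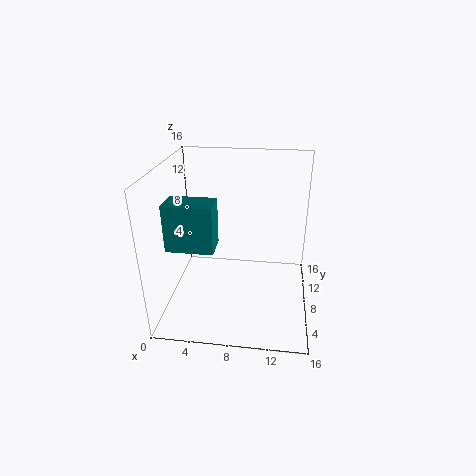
pos_x = 1; pos_y = 4; pos_z = 8; depth = 3; height = 5; color = 'teal'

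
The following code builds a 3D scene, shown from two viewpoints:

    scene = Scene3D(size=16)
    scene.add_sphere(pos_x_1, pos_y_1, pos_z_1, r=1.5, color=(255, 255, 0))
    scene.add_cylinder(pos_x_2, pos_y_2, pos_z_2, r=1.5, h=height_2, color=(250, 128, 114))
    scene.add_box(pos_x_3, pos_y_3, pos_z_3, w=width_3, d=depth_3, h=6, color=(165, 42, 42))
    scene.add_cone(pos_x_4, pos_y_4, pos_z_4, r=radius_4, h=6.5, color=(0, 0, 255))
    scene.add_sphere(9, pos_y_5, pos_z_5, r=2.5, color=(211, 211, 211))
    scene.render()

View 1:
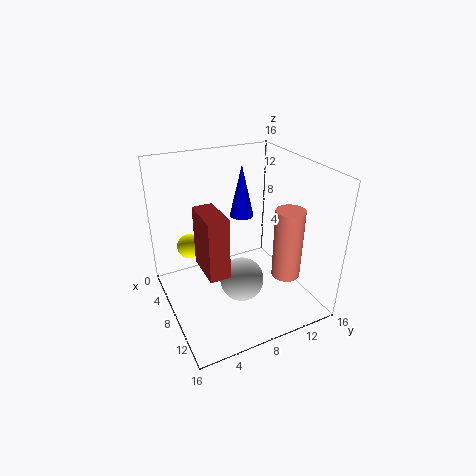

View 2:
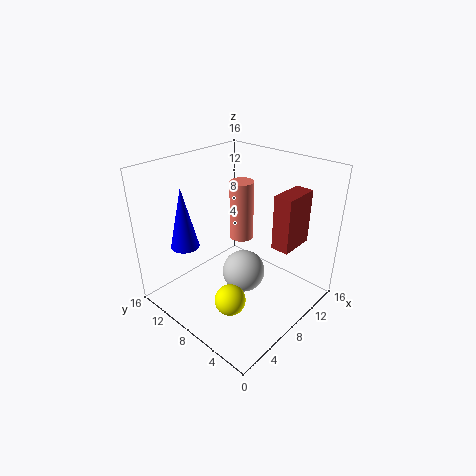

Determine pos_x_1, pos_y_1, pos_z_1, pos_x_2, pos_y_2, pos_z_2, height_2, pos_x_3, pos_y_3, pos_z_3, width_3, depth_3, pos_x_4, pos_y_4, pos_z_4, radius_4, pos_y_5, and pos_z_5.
pos_x_1 = 2.5, pos_y_1 = 4, pos_z_1 = 5, pos_x_2 = 12.5, pos_y_2 = 11.5, pos_z_2 = 5, height_2 = 7.5, pos_x_3 = 9.5, pos_y_3 = 2.5, pos_z_3 = 7.5, width_3 = 4, depth_3 = 2, pos_x_4 = 3, pos_y_4 = 11, pos_z_4 = 8, radius_4 = 1.5, pos_y_5 = 8, pos_z_5 = 3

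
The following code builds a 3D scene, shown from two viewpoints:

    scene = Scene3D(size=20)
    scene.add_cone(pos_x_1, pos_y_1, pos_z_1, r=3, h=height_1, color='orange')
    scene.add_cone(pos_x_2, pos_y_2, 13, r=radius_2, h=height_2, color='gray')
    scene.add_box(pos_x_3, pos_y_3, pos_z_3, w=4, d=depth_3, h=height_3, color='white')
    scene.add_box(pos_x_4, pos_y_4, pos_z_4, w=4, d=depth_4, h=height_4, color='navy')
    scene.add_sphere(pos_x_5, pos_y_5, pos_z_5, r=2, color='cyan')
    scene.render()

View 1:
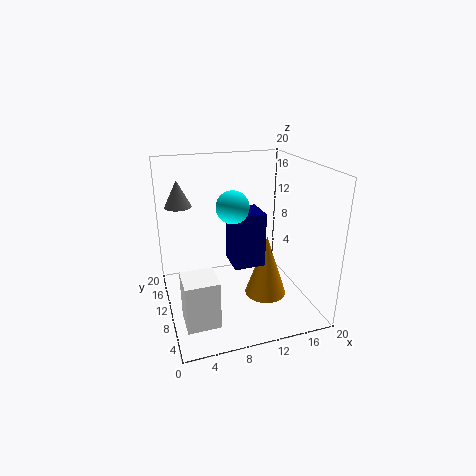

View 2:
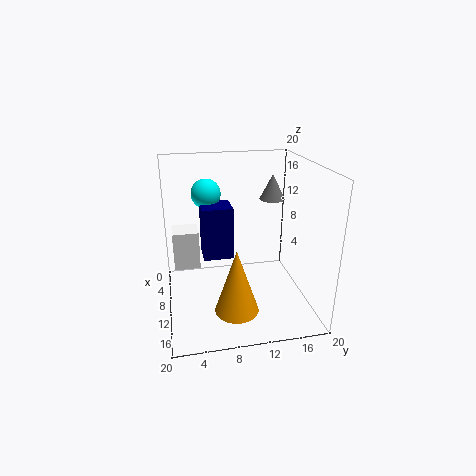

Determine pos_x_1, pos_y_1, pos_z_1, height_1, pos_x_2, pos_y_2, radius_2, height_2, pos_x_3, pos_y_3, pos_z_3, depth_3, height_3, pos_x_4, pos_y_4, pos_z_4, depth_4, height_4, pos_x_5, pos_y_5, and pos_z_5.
pos_x_1 = 14
pos_y_1 = 9
pos_z_1 = 1
height_1 = 9
pos_x_2 = 3
pos_y_2 = 17
radius_2 = 2
height_2 = 4
pos_x_3 = 1
pos_y_3 = 1
pos_z_3 = 3
depth_3 = 4
height_3 = 6
pos_x_4 = 8
pos_y_4 = 5
pos_z_4 = 8
depth_4 = 4
height_4 = 7
pos_x_5 = 8
pos_y_5 = 6
pos_z_5 = 16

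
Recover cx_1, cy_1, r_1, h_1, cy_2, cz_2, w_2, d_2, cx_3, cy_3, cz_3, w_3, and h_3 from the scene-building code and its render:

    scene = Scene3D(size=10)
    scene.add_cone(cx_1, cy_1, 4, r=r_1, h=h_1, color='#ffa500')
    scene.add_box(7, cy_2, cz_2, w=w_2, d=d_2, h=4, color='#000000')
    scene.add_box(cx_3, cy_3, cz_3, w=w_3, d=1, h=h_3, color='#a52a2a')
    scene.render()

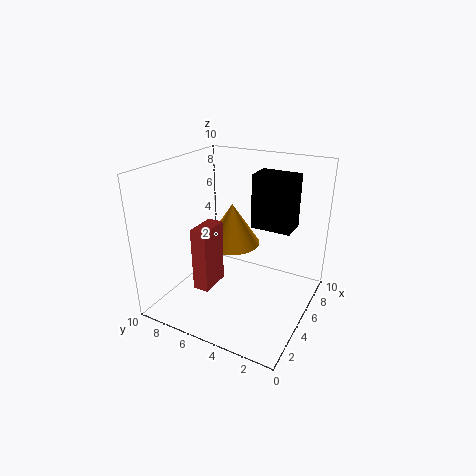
cx_1 = 6; cy_1 = 6; r_1 = 2; h_1 = 3; cy_2 = 2; cz_2 = 5; w_2 = 2; d_2 = 3; cx_3 = 1; cy_3 = 5; cz_3 = 3; w_3 = 2; h_3 = 4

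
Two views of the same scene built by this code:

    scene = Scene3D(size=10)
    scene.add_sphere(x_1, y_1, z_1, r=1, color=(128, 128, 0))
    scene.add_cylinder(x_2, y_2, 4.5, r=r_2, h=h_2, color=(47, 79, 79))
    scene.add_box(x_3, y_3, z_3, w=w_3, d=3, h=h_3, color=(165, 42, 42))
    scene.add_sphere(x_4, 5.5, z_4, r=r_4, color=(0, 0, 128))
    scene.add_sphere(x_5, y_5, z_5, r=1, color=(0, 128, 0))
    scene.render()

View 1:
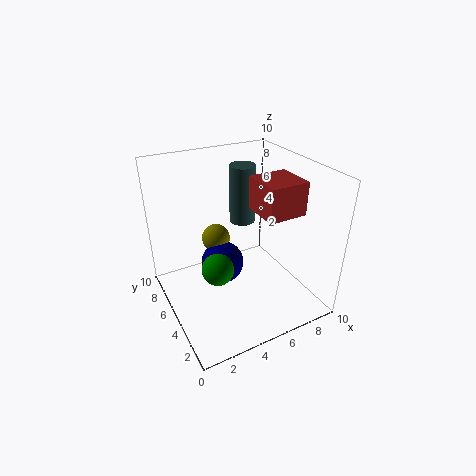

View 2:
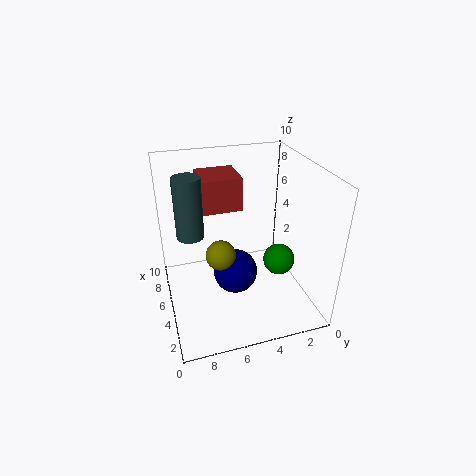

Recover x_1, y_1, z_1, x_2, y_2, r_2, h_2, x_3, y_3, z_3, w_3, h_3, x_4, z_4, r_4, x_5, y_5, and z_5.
x_1 = 4; y_1 = 6.5; z_1 = 4.5; x_2 = 7; y_2 = 8; r_2 = 1; h_2 = 4.5; x_3 = 7; y_3 = 4; z_3 = 6; w_3 = 3; h_3 = 2.5; x_4 = 4; z_4 = 3; r_4 = 1.5; x_5 = 2.5; y_5 = 3; z_5 = 4.5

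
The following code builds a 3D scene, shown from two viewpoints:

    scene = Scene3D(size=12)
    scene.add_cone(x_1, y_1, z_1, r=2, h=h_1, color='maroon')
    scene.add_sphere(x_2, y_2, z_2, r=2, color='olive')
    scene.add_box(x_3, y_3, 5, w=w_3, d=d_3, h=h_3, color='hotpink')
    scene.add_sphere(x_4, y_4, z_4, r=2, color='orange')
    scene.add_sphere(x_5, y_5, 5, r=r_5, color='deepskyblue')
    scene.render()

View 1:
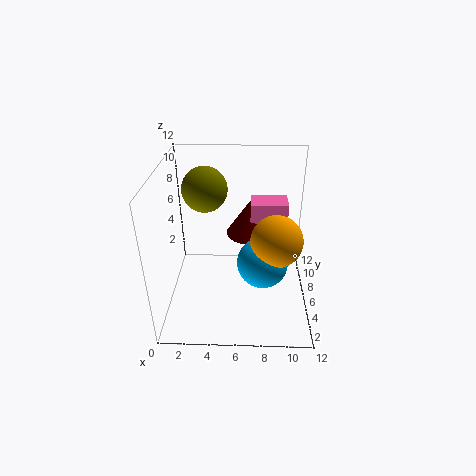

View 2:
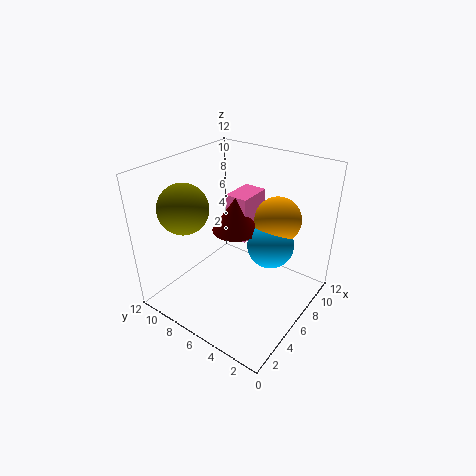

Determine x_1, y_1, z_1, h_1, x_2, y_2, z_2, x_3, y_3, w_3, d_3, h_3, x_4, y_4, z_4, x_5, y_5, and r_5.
x_1 = 7; y_1 = 7; z_1 = 6; h_1 = 3; x_2 = 3; y_2 = 9; z_2 = 9; x_3 = 7; y_3 = 6; w_3 = 3; d_3 = 2; h_3 = 4; x_4 = 9; y_4 = 4; z_4 = 7; x_5 = 8; y_5 = 4; r_5 = 2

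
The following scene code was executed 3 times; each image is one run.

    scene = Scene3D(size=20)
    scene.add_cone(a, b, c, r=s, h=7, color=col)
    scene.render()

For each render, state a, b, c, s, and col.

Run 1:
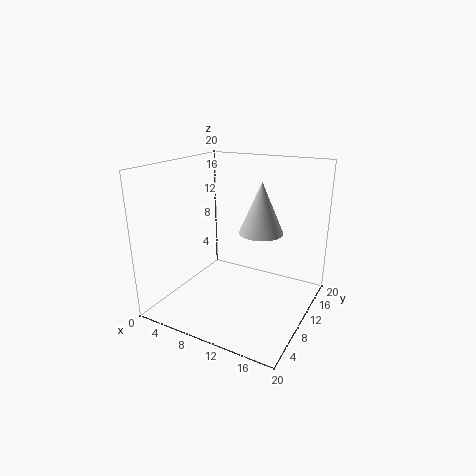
a = 13
b = 11
c = 11
s = 3
col = 'lightgray'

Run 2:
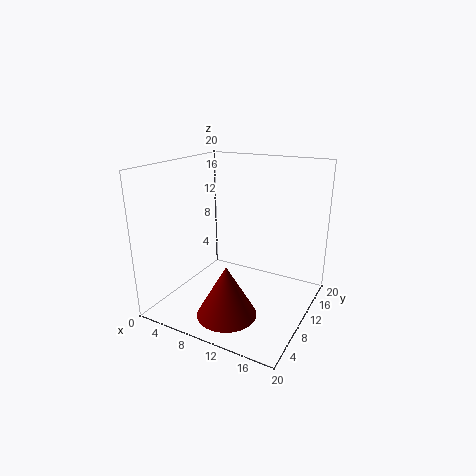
a = 11
b = 5
c = 1
s = 4
col = 'maroon'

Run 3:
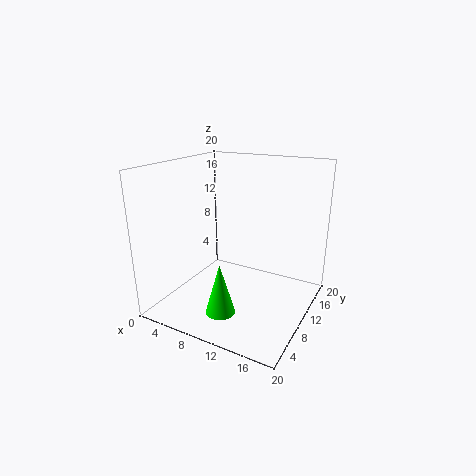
a = 10
b = 5
c = 1
s = 2
col = 'lime'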